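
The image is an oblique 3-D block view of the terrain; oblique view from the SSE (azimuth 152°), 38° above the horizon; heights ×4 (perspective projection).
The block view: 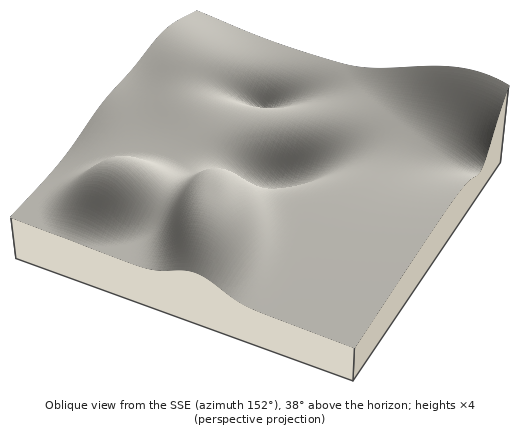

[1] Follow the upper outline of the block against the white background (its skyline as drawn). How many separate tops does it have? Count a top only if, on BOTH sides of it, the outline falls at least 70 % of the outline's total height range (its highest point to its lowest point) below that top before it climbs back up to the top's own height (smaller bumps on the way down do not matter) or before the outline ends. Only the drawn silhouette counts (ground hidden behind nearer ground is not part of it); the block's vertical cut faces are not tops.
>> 0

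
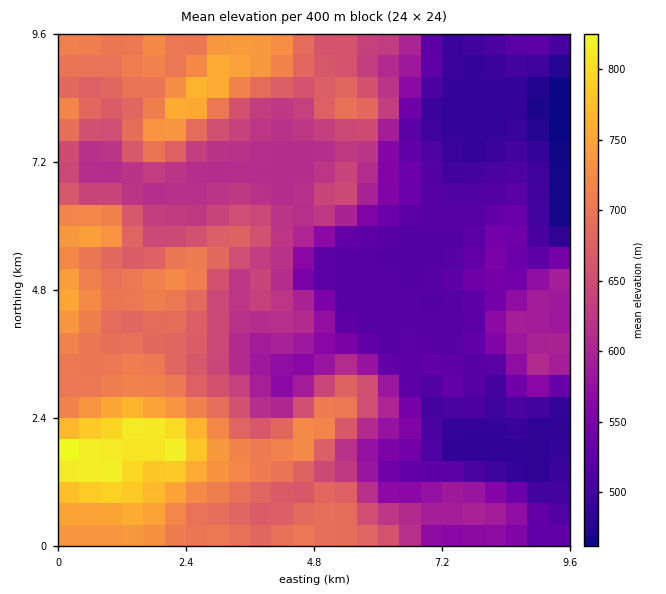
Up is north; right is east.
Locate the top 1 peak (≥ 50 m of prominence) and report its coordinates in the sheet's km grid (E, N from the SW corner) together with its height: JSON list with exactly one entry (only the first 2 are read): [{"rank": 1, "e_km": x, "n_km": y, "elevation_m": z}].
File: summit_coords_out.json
[{"rank": 1, "e_km": 2.46, "n_km": 8.34, "elevation_m": 778}]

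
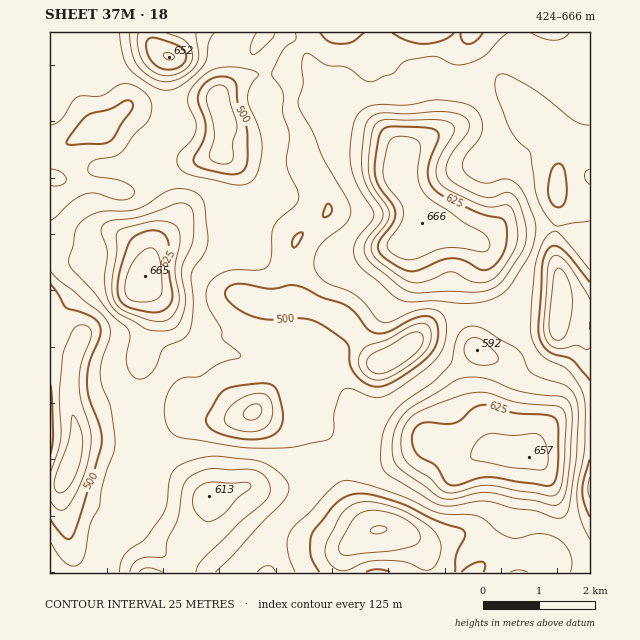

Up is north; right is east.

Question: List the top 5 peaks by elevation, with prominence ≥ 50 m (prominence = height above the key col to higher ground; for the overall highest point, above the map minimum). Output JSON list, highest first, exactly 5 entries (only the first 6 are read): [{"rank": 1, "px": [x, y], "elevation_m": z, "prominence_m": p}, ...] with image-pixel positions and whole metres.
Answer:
[{"rank": 1, "px": [422, 223], "elevation_m": 666, "prominence_m": 242}, {"rank": 2, "px": [145, 276], "elevation_m": 665, "prominence_m": 133}, {"rank": 3, "px": [529, 457], "elevation_m": 657, "prominence_m": 116}, {"rank": 4, "px": [169, 57], "elevation_m": 652, "prominence_m": 117}, {"rank": 5, "px": [209, 496], "elevation_m": 613, "prominence_m": 74}]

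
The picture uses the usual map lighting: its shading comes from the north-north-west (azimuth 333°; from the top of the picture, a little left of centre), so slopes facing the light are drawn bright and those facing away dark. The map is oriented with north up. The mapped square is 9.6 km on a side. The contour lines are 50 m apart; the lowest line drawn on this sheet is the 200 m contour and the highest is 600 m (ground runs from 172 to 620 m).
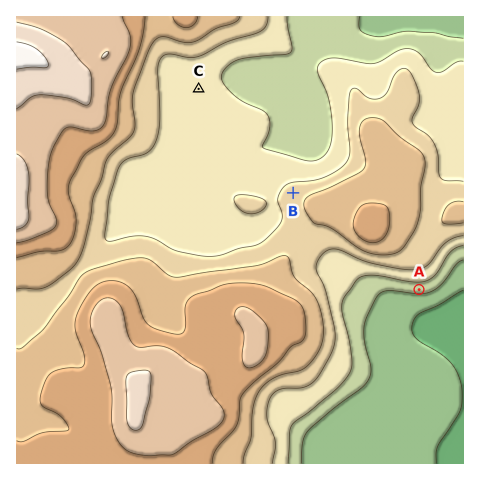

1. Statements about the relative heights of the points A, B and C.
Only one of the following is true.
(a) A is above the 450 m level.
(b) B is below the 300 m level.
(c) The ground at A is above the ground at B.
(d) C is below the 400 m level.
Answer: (d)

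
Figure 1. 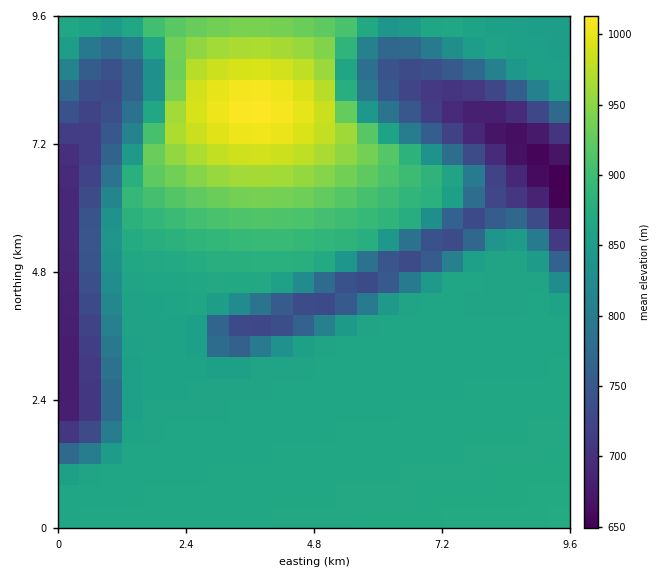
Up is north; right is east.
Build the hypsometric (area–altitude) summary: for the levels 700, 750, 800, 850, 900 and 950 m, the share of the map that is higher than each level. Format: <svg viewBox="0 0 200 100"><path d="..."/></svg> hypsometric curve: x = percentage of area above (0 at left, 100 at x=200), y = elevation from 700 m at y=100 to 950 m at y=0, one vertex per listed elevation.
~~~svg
<svg viewBox="0 0 200 100"><path d="M189 100l-21-20-15-20-12-20-107-20-16-20"/></svg>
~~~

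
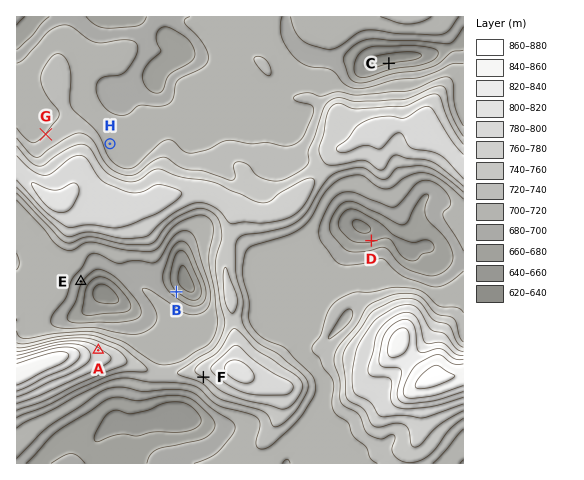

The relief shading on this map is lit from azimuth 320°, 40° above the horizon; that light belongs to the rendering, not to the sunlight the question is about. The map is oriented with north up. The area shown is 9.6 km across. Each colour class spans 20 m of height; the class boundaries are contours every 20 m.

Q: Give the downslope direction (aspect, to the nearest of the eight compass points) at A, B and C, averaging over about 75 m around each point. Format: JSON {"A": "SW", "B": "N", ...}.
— {"A": "NE", "B": "NE", "C": "N"}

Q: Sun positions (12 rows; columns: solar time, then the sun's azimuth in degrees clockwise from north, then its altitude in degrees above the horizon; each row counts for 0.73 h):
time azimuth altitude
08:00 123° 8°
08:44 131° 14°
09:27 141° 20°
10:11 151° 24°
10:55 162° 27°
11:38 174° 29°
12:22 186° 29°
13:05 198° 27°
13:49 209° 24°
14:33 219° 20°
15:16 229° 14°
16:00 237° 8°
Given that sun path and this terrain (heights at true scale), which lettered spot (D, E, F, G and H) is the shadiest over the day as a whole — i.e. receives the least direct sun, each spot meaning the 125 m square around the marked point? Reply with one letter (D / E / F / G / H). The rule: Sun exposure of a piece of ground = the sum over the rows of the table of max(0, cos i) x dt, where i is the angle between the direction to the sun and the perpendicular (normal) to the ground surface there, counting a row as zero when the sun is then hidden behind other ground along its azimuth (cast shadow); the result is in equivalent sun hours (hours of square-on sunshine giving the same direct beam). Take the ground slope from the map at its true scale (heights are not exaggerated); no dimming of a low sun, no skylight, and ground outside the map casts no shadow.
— D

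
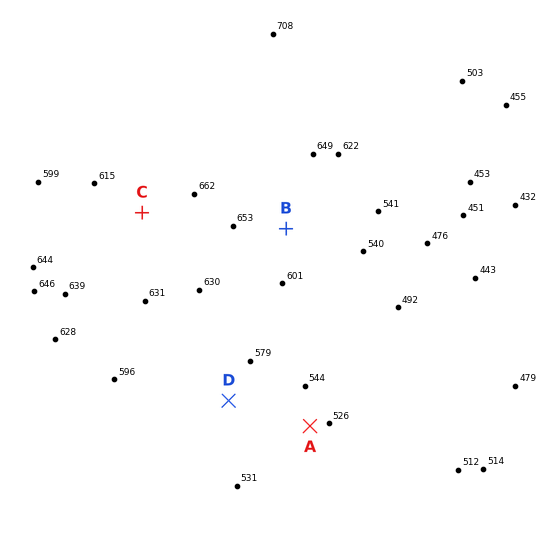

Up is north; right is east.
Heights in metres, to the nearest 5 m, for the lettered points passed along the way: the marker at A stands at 535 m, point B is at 630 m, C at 645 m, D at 565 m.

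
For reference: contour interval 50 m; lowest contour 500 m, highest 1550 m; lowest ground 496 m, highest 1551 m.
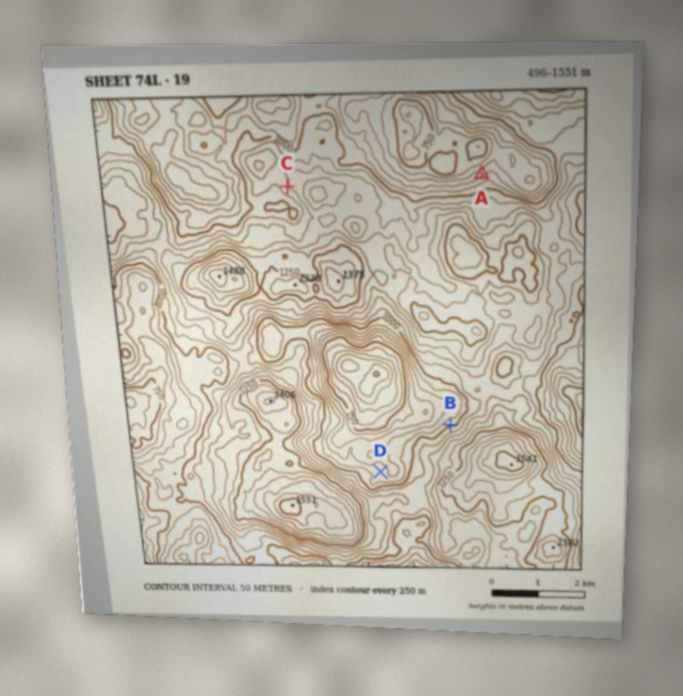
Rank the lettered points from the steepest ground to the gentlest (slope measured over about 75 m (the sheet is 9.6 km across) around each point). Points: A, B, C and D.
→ A B C D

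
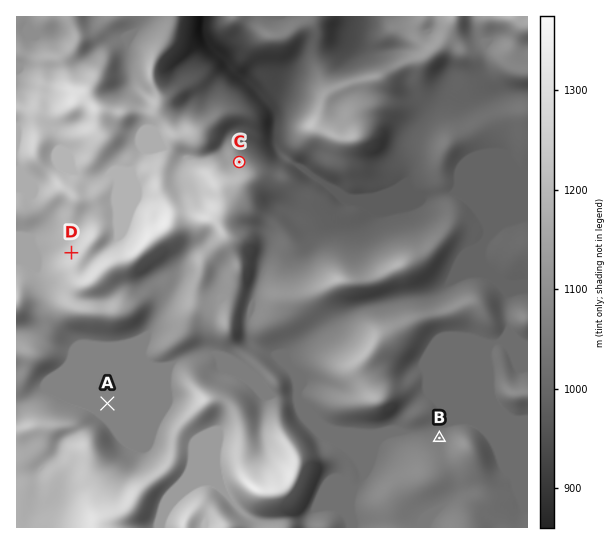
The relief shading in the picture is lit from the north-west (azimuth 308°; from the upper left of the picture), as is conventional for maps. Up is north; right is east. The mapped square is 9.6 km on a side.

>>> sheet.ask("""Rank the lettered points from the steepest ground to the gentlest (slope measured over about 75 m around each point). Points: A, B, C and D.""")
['C', 'D', 'B', 'A']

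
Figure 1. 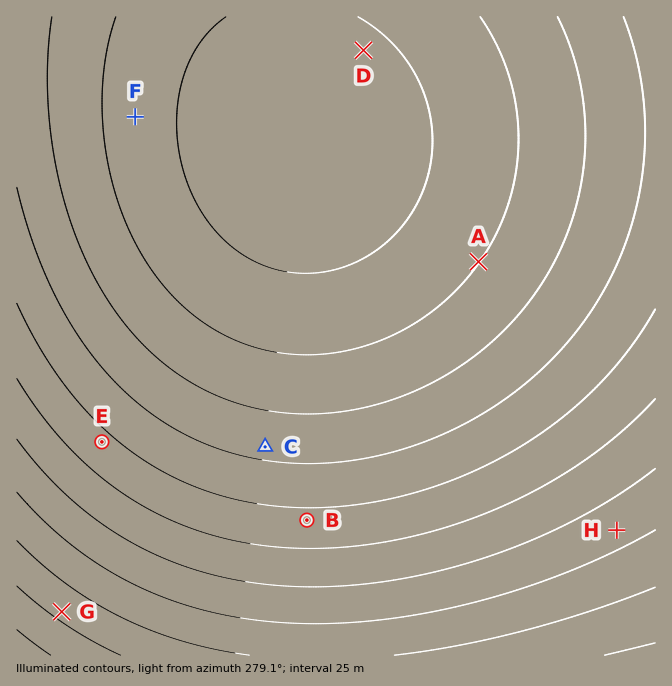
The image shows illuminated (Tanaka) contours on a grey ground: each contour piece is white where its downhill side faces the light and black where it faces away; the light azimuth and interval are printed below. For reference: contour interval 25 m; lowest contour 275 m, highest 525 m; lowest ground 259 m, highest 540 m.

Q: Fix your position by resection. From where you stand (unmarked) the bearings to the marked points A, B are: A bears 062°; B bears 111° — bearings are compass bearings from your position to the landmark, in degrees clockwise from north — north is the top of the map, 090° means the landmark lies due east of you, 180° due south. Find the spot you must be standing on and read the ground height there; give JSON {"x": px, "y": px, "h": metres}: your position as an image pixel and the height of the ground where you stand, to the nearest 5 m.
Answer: {"x": 124, "y": 450, "h": 375}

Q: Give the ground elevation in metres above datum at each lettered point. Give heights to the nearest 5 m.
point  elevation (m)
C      345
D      270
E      380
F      290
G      495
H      440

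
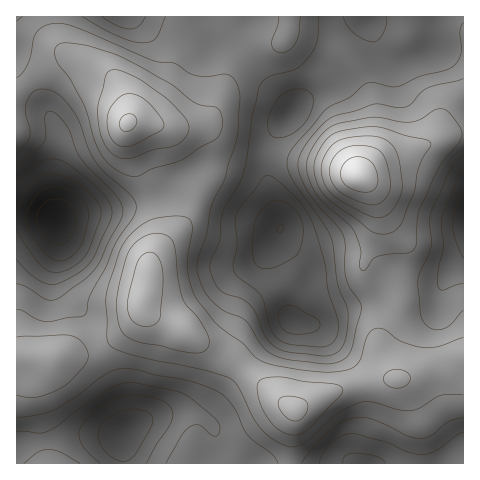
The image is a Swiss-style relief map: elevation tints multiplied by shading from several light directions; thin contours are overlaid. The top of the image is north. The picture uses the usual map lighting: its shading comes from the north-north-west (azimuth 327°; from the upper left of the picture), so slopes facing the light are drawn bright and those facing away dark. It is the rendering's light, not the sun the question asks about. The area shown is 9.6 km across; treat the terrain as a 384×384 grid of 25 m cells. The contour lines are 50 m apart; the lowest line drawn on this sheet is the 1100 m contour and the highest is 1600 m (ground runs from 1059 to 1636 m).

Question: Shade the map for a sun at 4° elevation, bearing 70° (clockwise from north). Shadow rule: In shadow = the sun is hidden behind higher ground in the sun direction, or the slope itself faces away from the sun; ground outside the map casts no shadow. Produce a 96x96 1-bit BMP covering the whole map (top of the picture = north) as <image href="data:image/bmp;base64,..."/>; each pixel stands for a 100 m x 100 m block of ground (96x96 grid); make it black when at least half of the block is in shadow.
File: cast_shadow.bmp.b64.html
<image width="96" height="96" href="data:image/bmp;base64,Qk2+BAAAAAAAAD4AAAAoAAAAYAAAAGAAAAABAAEAAAAAAIAEAAATCwAAEwsAAAIAAAAAAAAA////AAAAAAAAAB//////gAH/wAAAAB//////wAP/4AAAAD//////wAf/+AAAAD//////4Af//AAAAD//////4AP//AAAAD//////8AP//AAAAD//////8AP/+AAAAD//////8AH/+AAAAD//////4AH/8AAAAD//////4AD/4AAAAB//////wAB/wAAAAB//////wAA/wAAAAB//////gAA/gAAAAB//////AAAfgAAAAA/////+AAAPAAAAAA/////8AAACAAAAAA/////4AAAAAAAAAA/////wAAAAAAAAAA////vAAAAAAAAAAA///+AAAAAAAAAAAA///4AAAAAAAAAAAA///wAAAB/gAAAAAB///gAAAP/gAAAAAH///AAAA//wAAAAAf//+AAAB//wAAAAB///4AAAH//wAAAAD//xwAAAP//wAAAAP//wAAAAf//gAAAB///gAAAA///gAAAH///gAAAB///gAAAH///AAAAB///gAAAP///AAAAD///gAAAf///AAAAD///gAAAf///AAAAD///gAAAf///AAAAH///gAAAf///AAAAH///gAAAf///AAAAH///gAAAf///AAAAP///AAAAf///AAAAf///AAAAf///AAAB////AAAAf///gAAH////AAAAf///gAA////+AAAAf///gAB////+AAAAf///gAH////+AAAAf///gAH/////AAAAf///AAP/////AAAAf///AAf/////gAAAf///AAf/////4AAA////AAf/////4AAB////AAf/////8AAD////AAf/////8AAD////gAf/////8AAD////gAP/////4AAD////gAP/////4AAD////gAP/////4AAD////gAH/////wAAD////gAD/////wAAD////gAB/////gAAD////AAA/////AAAD////AAAf////AAAD///+AAAP///+AAAD///8AAAH///8AAAD///8AAAD///8AAAD///4AAAD///4AAAD///4AAAB///4AAAD///4AAAA///wAAAD///4AAAAf//wAAAD///4AAAAP//gAAAB///4AAAAH//gAAAA///4AAAAD//AAAAA///4AAAAB//AAAAAf//4AAAAA/+AAAAAf//4AAAAAf+AAAAAf//4AAAAAf+AAAAAf//wAAAAAf+AAAAAf//wAAAAAP+AAAAAf//wAAAAAP8AAAAAf//gAAAAAH8AABgAP//gAAAAAD4AABgAP//gAAAAAB4AAAAAH//gAAAAAAwAAAAAH/PAAAAAAAAAAAAAD/HAAAAAAAAAAAAAH+AAAAAAAAAAAAAD/gAAAAAAAAAAAAAD/AAAAAAAAAAAAAAf/AAAAAAAAAAAAAB//AAAAAAAHAAAAAD//AAAAAAAPAAAAAH/+AAAAAAAGAAAAAH/8AAAAAAACAAAAAD/4AAAAAAAAAAAAAB/gAAAcAAACAAADAA8AAAB+AAAfAAAHgAMAAAB/AAAfgAAPgAAAAAA/AAAPgAAHgAA="/>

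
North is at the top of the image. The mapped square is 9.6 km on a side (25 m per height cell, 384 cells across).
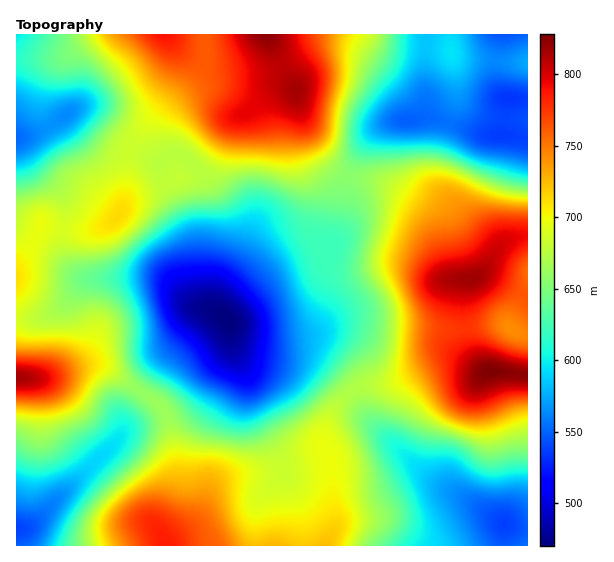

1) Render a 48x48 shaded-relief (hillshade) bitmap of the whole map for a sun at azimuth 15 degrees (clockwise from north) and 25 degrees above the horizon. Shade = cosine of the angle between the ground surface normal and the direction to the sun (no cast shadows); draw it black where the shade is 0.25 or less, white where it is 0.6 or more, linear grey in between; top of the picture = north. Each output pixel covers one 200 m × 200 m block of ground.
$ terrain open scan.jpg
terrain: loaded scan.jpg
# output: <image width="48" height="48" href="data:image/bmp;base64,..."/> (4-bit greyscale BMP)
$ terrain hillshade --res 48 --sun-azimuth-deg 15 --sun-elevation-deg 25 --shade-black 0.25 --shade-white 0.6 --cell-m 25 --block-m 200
<image width="48" height="48" href="data:image/bmp;base64,Qk32BAAAAAAAAHYAAAAoAAAAMAAAADAAAAABAAQAAAAAAIAEAAATCwAAEwsAABAAAAAAAAAAAAAAABEREQAiIiIAMzMzAERERABVVVUAZmZmAHd3dwCIiIgAmZmZAKqqqgC7u7sAzMzMAN3d3QDu7u4A////AIiIh2VVVneIiImqmZmYiHdmZmd4iZmZiHeIh3ZmZniZiJmqmZmYiId2ZneImZmIh2Z4mYiHeImZmZmpmZmYiIiIiIiZmYiHdlVniZqqmaqqmZmZiZmIiJmZmZmZmIdmZlVWeaq7u7uqmZmIiIiIiImZmqmYh3VUVVVVZ5q7u7qpmZmIiIiIiIiJmqmHdlMzRERERnmru7qZmZmYiIh3eIiJmph2ZTIjM0NERWiau6qZqqqpmId3eIiZqodlVCIjM0REVWeJmpmaq7u7qYh3eImqqXVEMiI0M0VVVVVniImqvM3MupiHeJmph1QyERI0REVVVEVmd3iavM3cuqmYiJqYZDMhAAEzRDMzNEVmVWeau8zMy7qpmZmGQzMhAAEjNAESNFZlRFeau8zMzMu6mYhlQ0QxERIjMgASNFZURGm8zMzMy7u7qYdlREQzMzMzIRI0VmVEV6zd3dzLqqqqqpdmZVRERVVDIWd3d3VFit3dzMy6mZmZqpiIdlRFZmZVVbu6qYdorN3Lu7upiIiImZmZh2VVZ3iImu7cupiJq7uqqqqYd3d3iZmZh2VWeJq8zd3dy6mZmZqqqqmId3Z3iImYh2ZniJvN3MzMupmZmZqrupmId2Znd4iIdmZ3iJq7qZqqqpmZmZq7qpiHZmZmZ3d3dmZnd4iYd4iJmZmqqqqqmId2VWZmZmd3ZlVWZmd2Znd4iaq7u7qYh3ZURVZVVmZmVERFVVVVZmd4iZq7u6mHZmVERVVVZmZlQzRFVVVVZ3eIiJmZqph2VVREVVVWZmZUNEVmZmZmeIiId3d3iIdlVUREVVVWd3ZVRWeIiIh3eIiHZVRFZmVVRERFVVVnd3dmZniaqqmHdph3ZUMzRERERERFVVVnd3d3d4iaqqmIdoh3ZVVEMzNERERVVVVnd3d3iIiZqpmYd4h3d3ZlQzM0RERVZmZnd2Z3eIiZmZmZmYiIiIh3ZUQzIjNFZmZmZmZnd4iZmZmru5mZiIiId2VDIiNFVVVVZmZmd4iIiJrN7qqpiIiIiIZUMzRFRERFZmZmd4iIiazv/7upiIiJmYd2VVVUMzNFZnd3eIiJq97//7upiIiJmYh3d2VDMjNFZneImZmrzv///7uqqZmIiIiIdlQyIjNEVnmqu7ze///+3aqru6mIiHd3ZTIiIiMzNYq8zd7v//7cy5mry6mId3d2QyEiIjMiNYq83e7u7cuqqXeJu6mYd2ZUMiIzNEMzVomrzMzMupiIh2Z4maqZh2ZUM0VVVURFeIiImZmZh3d3d2ZneImId2ZVRWd3dlVWeIdmZ3d3dneIiGZVVWZmZmVVVoiIdmZnd3ZVVWd2ZneIiFVEMzNEVVVVZ3iHd3d4h3ZlVWdmZnd3ZkREMzM0RVRVZ3d3d3iIiIdmVWZmZndlVFVVVEM0RURVZ3d3d3iZqZh2ZmZmZndmVXdmZUM0RERWd3dmZniaqph2Z3dmZ4h3d4h3dlMzREVnd3ZlZniaqYdmd4d3eImZmYiIdkMzREVniHZlZniZmYdmeIh3iJmZmQ=="/>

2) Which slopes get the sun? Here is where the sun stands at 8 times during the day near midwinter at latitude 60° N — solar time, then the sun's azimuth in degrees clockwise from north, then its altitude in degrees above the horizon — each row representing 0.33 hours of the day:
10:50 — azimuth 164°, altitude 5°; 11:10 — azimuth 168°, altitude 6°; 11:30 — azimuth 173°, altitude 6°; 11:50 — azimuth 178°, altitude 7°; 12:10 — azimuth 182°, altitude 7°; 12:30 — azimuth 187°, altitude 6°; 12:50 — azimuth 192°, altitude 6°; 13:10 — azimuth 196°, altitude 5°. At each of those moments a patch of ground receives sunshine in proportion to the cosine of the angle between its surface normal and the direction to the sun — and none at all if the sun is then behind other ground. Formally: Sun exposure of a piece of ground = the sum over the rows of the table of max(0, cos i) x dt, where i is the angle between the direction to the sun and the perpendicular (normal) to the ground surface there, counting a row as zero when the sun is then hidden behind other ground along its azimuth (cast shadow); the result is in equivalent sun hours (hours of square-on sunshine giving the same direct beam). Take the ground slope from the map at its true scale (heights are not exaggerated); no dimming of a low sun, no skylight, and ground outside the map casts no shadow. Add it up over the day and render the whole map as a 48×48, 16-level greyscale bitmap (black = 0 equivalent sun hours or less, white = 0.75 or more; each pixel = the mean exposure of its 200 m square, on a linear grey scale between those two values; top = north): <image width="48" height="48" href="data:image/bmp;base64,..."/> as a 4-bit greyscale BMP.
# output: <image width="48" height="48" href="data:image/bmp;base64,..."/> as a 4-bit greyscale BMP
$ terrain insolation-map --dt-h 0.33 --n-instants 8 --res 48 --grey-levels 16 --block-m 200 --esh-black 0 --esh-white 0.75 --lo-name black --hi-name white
<image width="48" height="48" href="data:image/bmp;base64,Qk32BAAAAAAAAHYAAAAoAAAAMAAAADAAAAABAAQAAAAAAIAEAAATCwAAEwsAABAAAAAAAAAAAAAAABEREQAiIiIAMzMzAERERABVVVUAZmZmAHd3dwCIiIgAmZmZAKqqqgC7u7sAzMzMAN3d3QDu7u4A////ADMzNWd4d2VVVVRDM0RERXiZmYdlVERERFVCI1Znd2VEVUQzMzNERGeIiIdlRERVVYhjISM0VUQzREQzMzNEREVWZmZURFVmZpl1IQABEiIiM0RERERERERERERERVZ4d4mHQhAAAAEiM0VVVURFVVVUQzRFVniZmJmqhCAAAAEjNEVWZVVVVVVVQzRWZ5vLuqq7qEEAAAIzRERVZVVVVVVVQ0VniazczKu7uWMQAAIzIiM0RVVmZVVUM1aImrzMzKqqqYUxABIiEQARI0VmZVRDNGiqu8u7u5mZmahTISIiEAAAEjRVVUQ0V5q83ty7qpmZqrqFREMyEAAAASM0VENGirvN//3Luru7u7qHd3VDIQAAAAESNERoq7u9//7cu/7u3KmJqoZDIQAAAAABJFaJqqq83u7d3f/+26maqXQhAAAAAAAAE1eJmZmqqrzN7+3Lqpq7ljEAAAAAAAAAATV3eImYiIm83od3d4q6YgAAAAAAARERESRVVniHZmeaqhESNGeGMQAAEQARIzMzIiIzRXiHZUVVMgAAEkVUMgASIhESNFVUMyIjNGd3VDIQAAAAATRFVUIiIiIjRVVlQzMzRFZlUyAAAAAAATRVZlQhEjMzRWZmVUREVVVVRDIAARAAEjREVVMhI0REVmZmZmVVVVVWZlVDRjESIzMzMzMzNFZnd2Z3d3ZVVmd3iId3d3ZVQyISIjNFVmeJmHd4iHZmd4mZmZmZh4dmRDISIzVneIiZmHd4h3d4mZmZmZqphnZmVUQzREZ4mZmZiHd3d3eJmYd3d3iIdVVmZ3d3ZniJmqqZiHd3ZmZ4h1QzREVndkVniaq6qZqqqqqZiIh2ZVVWZUMhESNWiEVnirzMzMy6qqqZiIh2ZVVEREMiESNGiUVneJq83u26qZmYiId2ZmVEREMyIiNFZ0VmZmaJvd3LqqqYh3dmZ3ZUREMzMzMjNEVVVUVWirzd3Muoh3d3eIdlVEMzQzIRADM0RERFZ4rN7typiIiIiId2VENERDEAABETRFRERWebzLuqqqqZh3d2VURERCAAAAATVVRDRFV4iImru7uph3ZmVERDMQAAAAATRERDNEVmZnirzLuYh2ZVQyIhAAAAAAABIjRERVVVVoq8zMuqmGQhEAAAAAAAAAAAACNFVWZVeazd3czMymMAAAAAAAAAACEQABJFZnd3m83d3Mzd23QQAAAAAAAAAVUxAAEkVniJq8zMu7vMuXUwAAAAAAAAAndkEBESRniZqZmZmZqph3d0EAAAAAAAEnd2UyIjRneIh1VWd4mId4mZYyEAEiIRI3iJmGVWZ3iIdkNFZ3d3eJmqqGUzRVQyM5mrzLqZiImIdlRFZmZmeJmqqYZnd2VWZ5mrvLupiImYdmZVZmVVZ3iJqYiIiHeJmoiJmqqpiImYdmZmZlVDRFaJmYiIiHeIiGZmeJqqmZmYdmZnd2VDM1Z4iHd3dmZlVURVV4qqqpmHZmZ3h3VDNGeIh2ZmVVRDMzRFVomZmZh2ZWZ3d2VUVmeIdmZVVUQzMw=="/>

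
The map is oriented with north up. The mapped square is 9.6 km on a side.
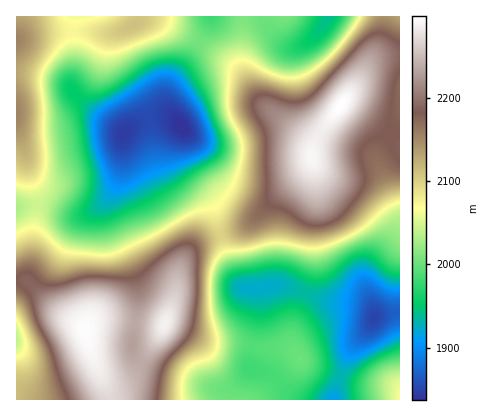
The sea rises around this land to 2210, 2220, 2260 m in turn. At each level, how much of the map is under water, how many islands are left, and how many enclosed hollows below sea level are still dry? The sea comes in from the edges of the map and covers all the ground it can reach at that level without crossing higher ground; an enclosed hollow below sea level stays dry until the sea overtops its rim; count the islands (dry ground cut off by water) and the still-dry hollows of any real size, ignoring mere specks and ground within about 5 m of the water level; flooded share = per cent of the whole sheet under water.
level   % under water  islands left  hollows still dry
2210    83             1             0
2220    84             1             0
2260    93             2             0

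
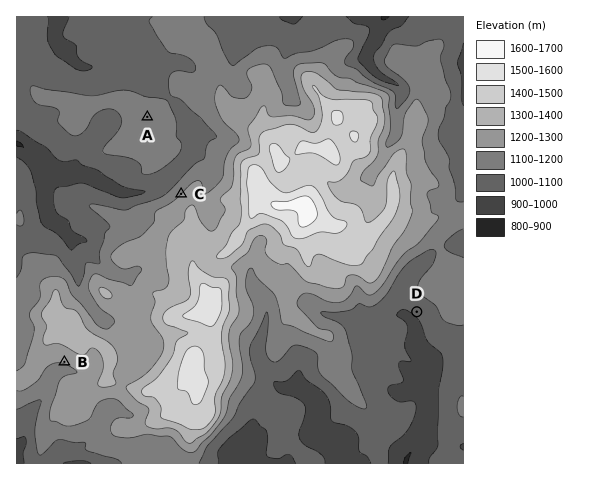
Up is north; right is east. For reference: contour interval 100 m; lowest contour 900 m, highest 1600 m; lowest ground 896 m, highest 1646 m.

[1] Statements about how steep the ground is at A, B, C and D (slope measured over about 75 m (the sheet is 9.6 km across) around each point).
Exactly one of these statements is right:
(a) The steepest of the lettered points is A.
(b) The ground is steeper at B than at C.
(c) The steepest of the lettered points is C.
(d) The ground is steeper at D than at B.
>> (c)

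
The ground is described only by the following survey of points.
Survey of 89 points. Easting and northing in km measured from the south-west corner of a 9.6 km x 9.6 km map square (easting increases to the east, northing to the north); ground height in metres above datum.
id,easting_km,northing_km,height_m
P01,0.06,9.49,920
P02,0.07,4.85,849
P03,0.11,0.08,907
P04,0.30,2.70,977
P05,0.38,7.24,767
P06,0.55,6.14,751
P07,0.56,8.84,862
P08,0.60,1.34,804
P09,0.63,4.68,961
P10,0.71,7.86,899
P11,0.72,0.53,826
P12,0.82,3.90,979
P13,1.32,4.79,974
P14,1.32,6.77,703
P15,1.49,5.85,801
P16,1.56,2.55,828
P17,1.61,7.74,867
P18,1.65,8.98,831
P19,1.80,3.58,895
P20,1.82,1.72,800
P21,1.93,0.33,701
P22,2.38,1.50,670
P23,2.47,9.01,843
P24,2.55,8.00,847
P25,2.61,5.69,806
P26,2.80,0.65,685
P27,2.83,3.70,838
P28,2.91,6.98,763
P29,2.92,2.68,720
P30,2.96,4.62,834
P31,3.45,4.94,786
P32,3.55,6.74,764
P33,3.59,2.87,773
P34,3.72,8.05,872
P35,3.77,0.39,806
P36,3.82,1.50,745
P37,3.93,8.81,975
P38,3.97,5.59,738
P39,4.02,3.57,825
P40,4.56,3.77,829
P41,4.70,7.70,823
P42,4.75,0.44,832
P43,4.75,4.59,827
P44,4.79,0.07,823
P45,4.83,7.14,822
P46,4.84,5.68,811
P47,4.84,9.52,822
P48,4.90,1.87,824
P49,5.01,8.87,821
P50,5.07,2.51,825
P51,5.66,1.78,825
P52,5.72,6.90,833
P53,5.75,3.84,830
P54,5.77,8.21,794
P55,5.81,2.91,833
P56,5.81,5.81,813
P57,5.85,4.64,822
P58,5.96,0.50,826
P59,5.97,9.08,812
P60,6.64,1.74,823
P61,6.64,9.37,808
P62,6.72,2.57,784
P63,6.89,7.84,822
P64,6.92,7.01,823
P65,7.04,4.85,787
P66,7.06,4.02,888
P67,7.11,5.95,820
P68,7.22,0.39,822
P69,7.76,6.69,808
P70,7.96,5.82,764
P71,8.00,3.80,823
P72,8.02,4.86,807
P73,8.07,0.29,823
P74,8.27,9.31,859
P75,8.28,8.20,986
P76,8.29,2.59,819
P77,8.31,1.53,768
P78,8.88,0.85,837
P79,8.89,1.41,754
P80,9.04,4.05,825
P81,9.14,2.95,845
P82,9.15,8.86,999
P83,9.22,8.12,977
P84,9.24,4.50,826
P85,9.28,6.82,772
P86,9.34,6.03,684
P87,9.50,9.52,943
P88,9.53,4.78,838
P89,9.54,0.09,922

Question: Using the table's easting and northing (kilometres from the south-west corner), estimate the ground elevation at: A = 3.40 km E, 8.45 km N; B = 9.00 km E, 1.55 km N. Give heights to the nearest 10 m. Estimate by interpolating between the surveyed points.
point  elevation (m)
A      870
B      760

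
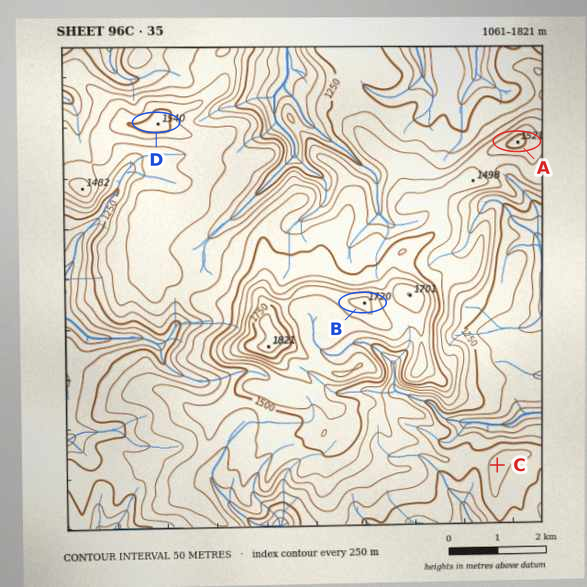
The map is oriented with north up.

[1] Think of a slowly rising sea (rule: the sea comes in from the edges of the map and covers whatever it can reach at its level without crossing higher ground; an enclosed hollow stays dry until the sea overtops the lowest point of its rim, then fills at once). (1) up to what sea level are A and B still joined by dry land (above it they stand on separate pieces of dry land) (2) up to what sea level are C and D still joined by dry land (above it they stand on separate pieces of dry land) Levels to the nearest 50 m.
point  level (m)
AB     1450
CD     1250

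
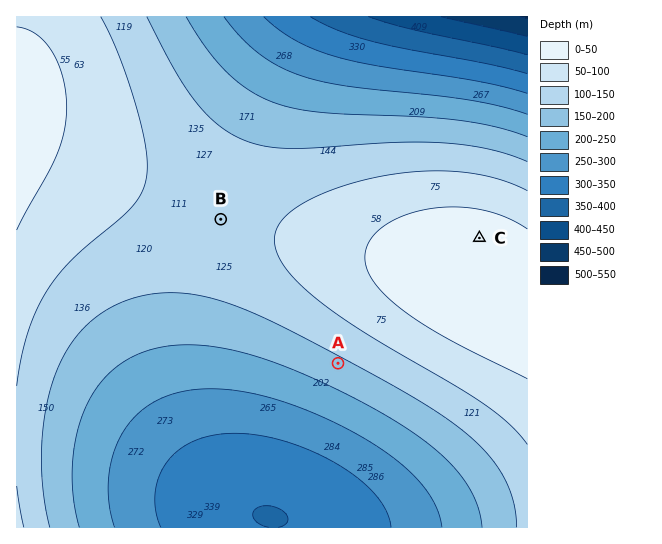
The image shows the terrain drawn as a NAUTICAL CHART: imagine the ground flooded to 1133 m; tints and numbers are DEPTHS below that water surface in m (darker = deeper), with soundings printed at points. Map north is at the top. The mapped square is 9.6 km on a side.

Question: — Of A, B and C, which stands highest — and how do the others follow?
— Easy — C B A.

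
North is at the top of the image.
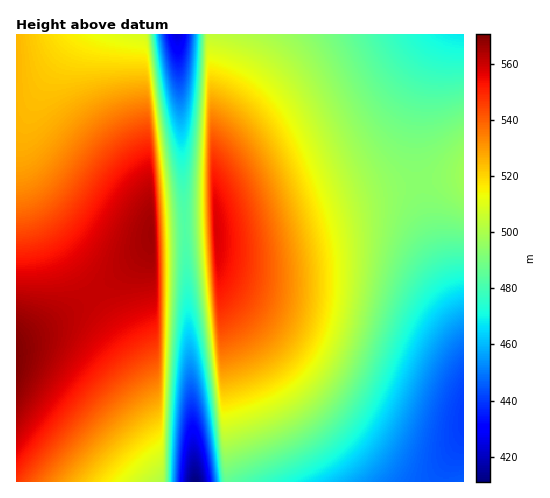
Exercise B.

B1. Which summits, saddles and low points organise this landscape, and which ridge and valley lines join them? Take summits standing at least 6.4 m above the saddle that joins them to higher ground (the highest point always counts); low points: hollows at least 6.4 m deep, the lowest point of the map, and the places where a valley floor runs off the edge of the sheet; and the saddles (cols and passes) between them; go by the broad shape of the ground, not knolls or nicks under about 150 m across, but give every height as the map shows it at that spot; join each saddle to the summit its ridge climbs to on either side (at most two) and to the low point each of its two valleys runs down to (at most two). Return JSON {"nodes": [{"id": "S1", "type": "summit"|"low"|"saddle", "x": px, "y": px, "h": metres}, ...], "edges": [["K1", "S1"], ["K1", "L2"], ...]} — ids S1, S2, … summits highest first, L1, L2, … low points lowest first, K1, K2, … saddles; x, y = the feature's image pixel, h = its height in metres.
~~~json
{"nodes": [
{"id": "S1", "type": "summit", "x": 18, "y": 358, "h": 571},
{"id": "S2", "type": "summit", "x": 217, "y": 233, "h": 558},
{"id": "L1", "type": "low", "x": 195, "y": 481, "h": 411},
{"id": "L2", "type": "low", "x": 176, "y": 35, "h": 424},
{"id": "L3", "type": "low", "x": 461, "y": 420, "h": 440},
{"id": "L4", "type": "low", "x": 459, "y": 35, "h": 468},
{"id": "K1", "type": "saddle", "x": 419, "y": 183, "h": 494},
{"id": "K2", "type": "saddle", "x": 185, "y": 227, "h": 483}],
"edges": [["K1", "S2"], ["K1", "L3"], ["K1", "L4"], ["K2", "S1"], ["K2", "S2"], ["K2", "L1"], ["K2", "L2"]]}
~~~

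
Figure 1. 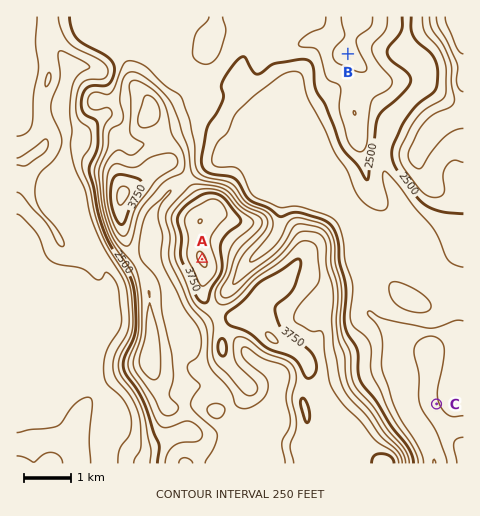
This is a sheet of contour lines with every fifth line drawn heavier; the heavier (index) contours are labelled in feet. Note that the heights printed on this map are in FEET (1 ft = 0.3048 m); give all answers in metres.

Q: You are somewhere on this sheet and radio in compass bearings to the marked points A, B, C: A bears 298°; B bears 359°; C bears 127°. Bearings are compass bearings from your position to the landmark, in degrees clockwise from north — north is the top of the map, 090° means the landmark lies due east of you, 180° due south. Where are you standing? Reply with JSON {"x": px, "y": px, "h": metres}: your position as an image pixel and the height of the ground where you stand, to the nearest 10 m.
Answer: {"x": 353, "y": 340, "h": 750}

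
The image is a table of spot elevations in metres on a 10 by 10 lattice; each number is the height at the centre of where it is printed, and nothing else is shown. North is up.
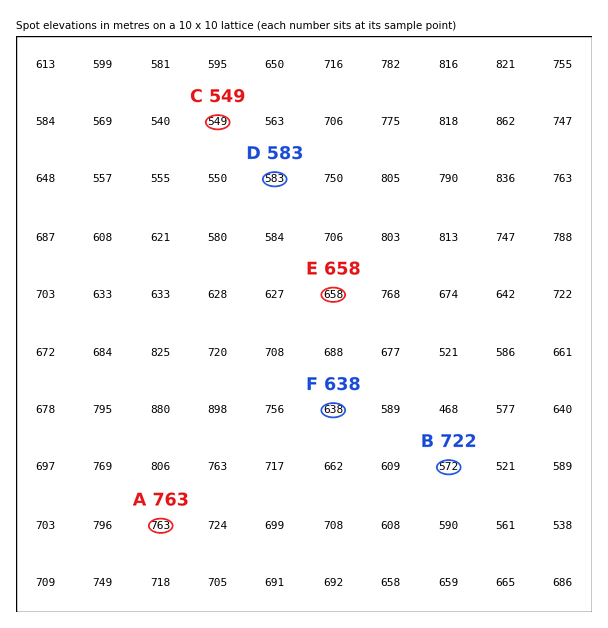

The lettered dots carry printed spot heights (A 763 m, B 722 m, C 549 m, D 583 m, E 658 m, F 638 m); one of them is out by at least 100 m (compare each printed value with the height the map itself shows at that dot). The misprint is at B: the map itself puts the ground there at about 572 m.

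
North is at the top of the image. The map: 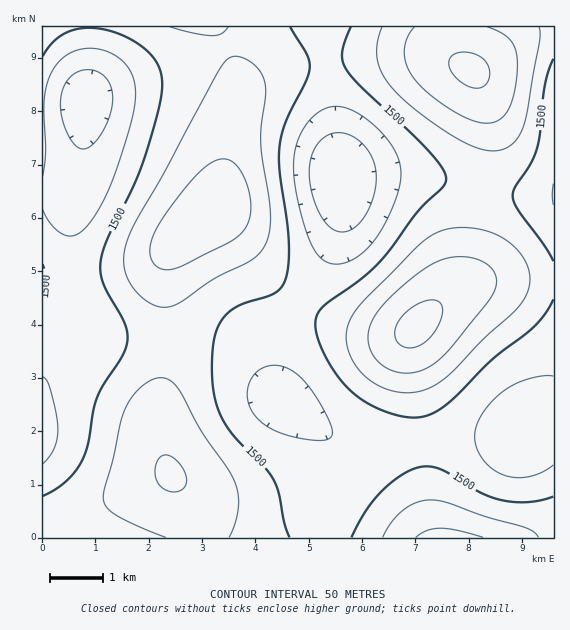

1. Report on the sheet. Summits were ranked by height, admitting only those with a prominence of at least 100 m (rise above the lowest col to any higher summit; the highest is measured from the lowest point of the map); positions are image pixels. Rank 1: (416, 327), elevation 1664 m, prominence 310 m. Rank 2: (472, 71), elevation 1658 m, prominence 148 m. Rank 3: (213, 211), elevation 1635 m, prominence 141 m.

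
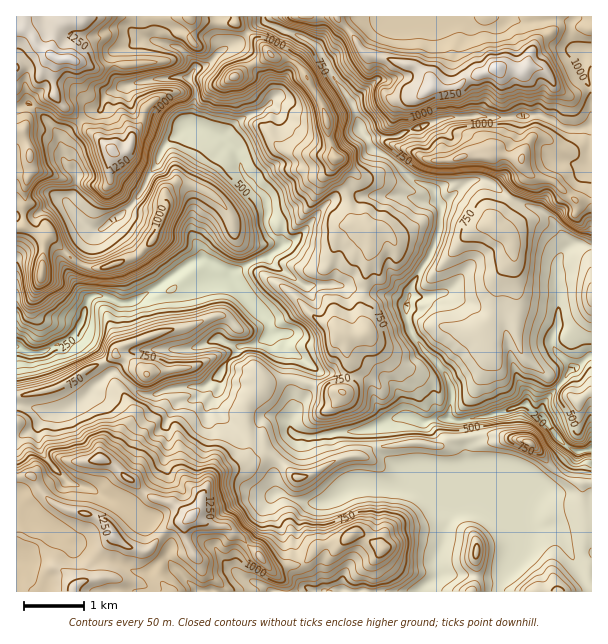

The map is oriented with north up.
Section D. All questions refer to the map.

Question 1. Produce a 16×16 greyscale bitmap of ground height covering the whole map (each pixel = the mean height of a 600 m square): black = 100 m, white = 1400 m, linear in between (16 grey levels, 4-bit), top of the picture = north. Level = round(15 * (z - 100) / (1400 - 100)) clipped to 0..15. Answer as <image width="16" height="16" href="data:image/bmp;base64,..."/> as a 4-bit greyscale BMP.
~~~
<image width="16" height="16" href="data:image/bmp;base64,Qk32AAAAAAAAAHYAAAAoAAAAEAAAABAAAAABAAQAAAAAAIAAAAATCwAAEwsAABAAAAAAAAAAAAAAABEREQAiIiIAMzMzAERERABVVVUAZmZmAHd3dwCIiIgAmZmZAKqqqgC7u7sAzMzMAN3d3QDu7u4A////AM3cy6qIhWVmzNzcuZqVZVXMzNx2VmVVVbzbqXZmVVVkiKmHdVVERUN3d2V2d1RUNSR4dVRodWZUQ0VmRHhmZ2WWVDNGd2VnZqmJVFR4hnhmp3iHZXh2eHq5yIZHmGeJu7rbVGinisy6zLt3d6fLu7veupm6mt3e2+7Kqqmcu7vL"/>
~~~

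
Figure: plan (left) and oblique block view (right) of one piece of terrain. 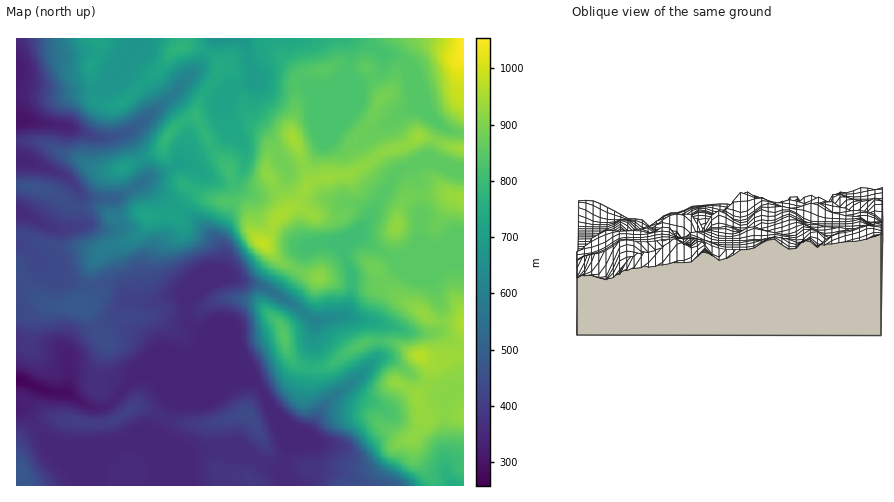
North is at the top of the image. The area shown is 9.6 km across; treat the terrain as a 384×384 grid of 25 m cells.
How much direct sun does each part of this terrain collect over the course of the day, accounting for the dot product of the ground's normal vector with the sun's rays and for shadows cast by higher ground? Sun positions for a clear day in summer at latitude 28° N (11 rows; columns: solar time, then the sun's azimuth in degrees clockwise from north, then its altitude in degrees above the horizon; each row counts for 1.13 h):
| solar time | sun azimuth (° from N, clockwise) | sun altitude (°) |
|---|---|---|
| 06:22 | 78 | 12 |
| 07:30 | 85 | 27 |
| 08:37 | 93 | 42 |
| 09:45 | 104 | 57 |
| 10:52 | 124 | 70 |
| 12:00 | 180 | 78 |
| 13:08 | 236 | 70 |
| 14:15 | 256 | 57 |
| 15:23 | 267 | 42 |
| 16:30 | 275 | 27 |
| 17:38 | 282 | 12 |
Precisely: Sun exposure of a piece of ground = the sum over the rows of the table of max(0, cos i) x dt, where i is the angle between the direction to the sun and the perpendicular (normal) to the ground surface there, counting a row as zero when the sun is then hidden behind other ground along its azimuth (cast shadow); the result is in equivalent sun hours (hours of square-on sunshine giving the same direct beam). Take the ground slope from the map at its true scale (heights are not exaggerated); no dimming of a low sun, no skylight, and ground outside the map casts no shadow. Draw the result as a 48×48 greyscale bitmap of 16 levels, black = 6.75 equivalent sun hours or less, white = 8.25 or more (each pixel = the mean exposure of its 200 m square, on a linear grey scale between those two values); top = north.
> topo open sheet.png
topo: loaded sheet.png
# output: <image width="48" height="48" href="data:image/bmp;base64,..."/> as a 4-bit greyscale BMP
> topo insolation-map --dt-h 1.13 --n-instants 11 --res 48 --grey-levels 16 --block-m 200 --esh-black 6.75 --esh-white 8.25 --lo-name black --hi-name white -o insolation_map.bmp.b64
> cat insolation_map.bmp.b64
<image width="48" height="48" href="data:image/bmp;base64,Qk32BAAAAAAAAHYAAAAoAAAAMAAAADAAAAABAAQAAAAAAIAEAAATCwAAEwsAABAAAAAAAAAAAAAAABEREQAiIiIAMzMzAERERABVVVUAZmZmAHd3dwCIiIgAmZmZAKqqqgC7u7sAzMzMAN3d3QDu7u4A////AO3M3u7u7u7u7u7u7u7d7dzLu7zMpUrd3eys3u7u7u7u7u7u7u3ezMzMzMy3EF3d7dq97u7u7u7u7u7e3d3uzLu8zLpQKd3e7srO7u7u7u7u7u7u7u7tu7q7uZUmve3O7sze7u7u7u7u7u7u7u3bq7vMuEJ63u3N7s3u7t3d7u7u7u7u7t3Zu7y3MSa9ze7d3c3u3u3d3e7u7u7u7d66vKmXd4rdzN7t7d3d3LmZvd3u3Mu73ux6tzWru7zd3N7u7u3bqazdu93d3d3bq8d7c4mcu6ve3N7u7ty7vN3e683d7u7tupeYOMyauZvN3d7u7rzd3s3u7sze7u3Lu6mUW925m3as3t3u7tzN7t3u7u7u7ty7u7mDjM3KmadIy83u7s3u7t3u7u7u7bu7u6hUnN7duYpljM3u7t7u7t3d3d7u7Lu7u4hFncu725ipqr3u7u7t7tze3d3u7Mu7uoZWrKq6rcqbupvd7u7u7cze7t3e7Lu7uYR3yqu8uazcuGi93u7d3d3u7u7u7Ku7uIN5yaqbuoeZq8zd3u7t3c3u7u7u7cy7qIFrpXrLq7zMy7zu3e7u3e7d7t3e3e27qGF3AIuszMu7vM3dze7u7u7t3u7d3ezMuoRAB4eaqrvM3dzN3e7t3d3u3u7t3MuqmGEElliIqrze7dzd3e7d3d7u3u7tu7u6h3eVRpvLzM3u3d3t3e3u7dzN3e7rqqu7uoMSWs3czM3u3e7u3e3u7MzLzN7KmJq7iUA2vcu8zc3t7u7u7t7u7Mzdy7zKhlaGdwBby8zM3c3N7u7u7t7u7cvN7arMpkRSQAK8vN7d7s3e7u7u7u7buod6zdy93IVTIAvMvO7u7u3d3e7u7ru83bmKzMy7zcViEYzNzNy83e3c3d7u7s3u7cy6zLzu7tl1eK3d3N3d7d7bzN7u7e3d7u26mZzd7tqazM3M3u3d7d7sze7t7tze7tzLqFes3tzN3c3c3e3e7u7tzu7t7s3u26uqrKib3e26vd3d3e3u7u7u3e7d3LqqibirmLqqvdzM3bze3d7u3d7u7e7du5iIq3nNzJqru83c3KnN3t3d3e7e7u3c3t3Mqay6m8yq3u7d3Ke97u3MzN7t3u7e7e3My6qHVHq83u7dzKmt7du7zd3e3d3tzN3duGh2VFd8ze3d3bq93crN3e3M3dzdy6mIiIvMupc23e3c3tu8zave3O7tzN3Lu6mZq7l3ebpQje3N7ty6vKzu7d7u3bq93MzLqXVndoqEOt3N7t3KrM3u7t3u7czczMzLqGe924mpZYze7d3Lvd7u7tze7u3MzczMu7zd3cqryHve7d3Lvd7u7u3e7u3LzszLu8zu3d3Ly4ne7t3Mve7u7u3d3ezL3szLrMzu7t3tvLi+7t7cve7u7u7d3dzMzsy5vMze7t3ey8y97t7tvN3u7t7t3szLzsyazLze7u3d2qzN3d7t27u83d3d3tzL3syrzM3u7u7b3c3czd3t3czMzd3e7d3Mzdy7zM3u3u7czdy7vNzu3d7d3d3u7e3czQ=="/>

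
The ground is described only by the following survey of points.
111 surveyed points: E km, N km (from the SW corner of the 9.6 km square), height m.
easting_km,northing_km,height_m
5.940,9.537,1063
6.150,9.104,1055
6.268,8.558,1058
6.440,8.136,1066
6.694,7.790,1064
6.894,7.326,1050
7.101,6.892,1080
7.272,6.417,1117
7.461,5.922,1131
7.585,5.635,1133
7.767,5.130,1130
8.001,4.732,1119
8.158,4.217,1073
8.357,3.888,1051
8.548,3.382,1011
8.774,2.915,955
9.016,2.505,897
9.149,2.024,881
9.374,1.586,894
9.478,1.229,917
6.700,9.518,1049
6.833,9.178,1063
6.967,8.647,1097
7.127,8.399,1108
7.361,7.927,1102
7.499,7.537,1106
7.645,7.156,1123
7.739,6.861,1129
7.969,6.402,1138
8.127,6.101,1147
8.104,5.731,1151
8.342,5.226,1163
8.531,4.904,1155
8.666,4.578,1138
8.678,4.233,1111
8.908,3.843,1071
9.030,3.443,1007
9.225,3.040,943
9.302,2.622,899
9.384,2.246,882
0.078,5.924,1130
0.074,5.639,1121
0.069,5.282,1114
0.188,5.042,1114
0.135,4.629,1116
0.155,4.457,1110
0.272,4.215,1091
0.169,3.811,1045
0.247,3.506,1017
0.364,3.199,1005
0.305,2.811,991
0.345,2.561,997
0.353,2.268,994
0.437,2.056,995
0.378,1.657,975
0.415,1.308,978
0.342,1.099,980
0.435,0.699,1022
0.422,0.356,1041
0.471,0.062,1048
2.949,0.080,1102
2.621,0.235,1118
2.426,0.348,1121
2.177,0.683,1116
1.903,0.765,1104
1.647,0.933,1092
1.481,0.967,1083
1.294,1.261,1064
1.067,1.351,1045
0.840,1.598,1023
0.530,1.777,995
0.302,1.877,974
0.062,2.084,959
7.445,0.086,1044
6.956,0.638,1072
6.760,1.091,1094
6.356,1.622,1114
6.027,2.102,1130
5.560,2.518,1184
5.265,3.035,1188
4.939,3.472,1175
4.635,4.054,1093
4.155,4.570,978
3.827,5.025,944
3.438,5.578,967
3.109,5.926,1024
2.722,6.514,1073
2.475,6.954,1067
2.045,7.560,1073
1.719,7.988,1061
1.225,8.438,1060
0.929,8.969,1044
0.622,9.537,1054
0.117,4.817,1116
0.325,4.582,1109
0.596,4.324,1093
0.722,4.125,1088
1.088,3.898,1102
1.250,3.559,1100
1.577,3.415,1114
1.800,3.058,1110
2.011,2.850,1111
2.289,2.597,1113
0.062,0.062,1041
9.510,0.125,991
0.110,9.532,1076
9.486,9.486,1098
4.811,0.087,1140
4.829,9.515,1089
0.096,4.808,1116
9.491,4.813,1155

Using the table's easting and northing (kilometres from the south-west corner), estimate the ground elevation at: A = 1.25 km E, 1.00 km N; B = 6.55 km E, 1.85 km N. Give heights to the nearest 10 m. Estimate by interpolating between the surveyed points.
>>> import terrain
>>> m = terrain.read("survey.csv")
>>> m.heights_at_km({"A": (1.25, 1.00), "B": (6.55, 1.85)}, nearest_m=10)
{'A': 1070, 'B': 1120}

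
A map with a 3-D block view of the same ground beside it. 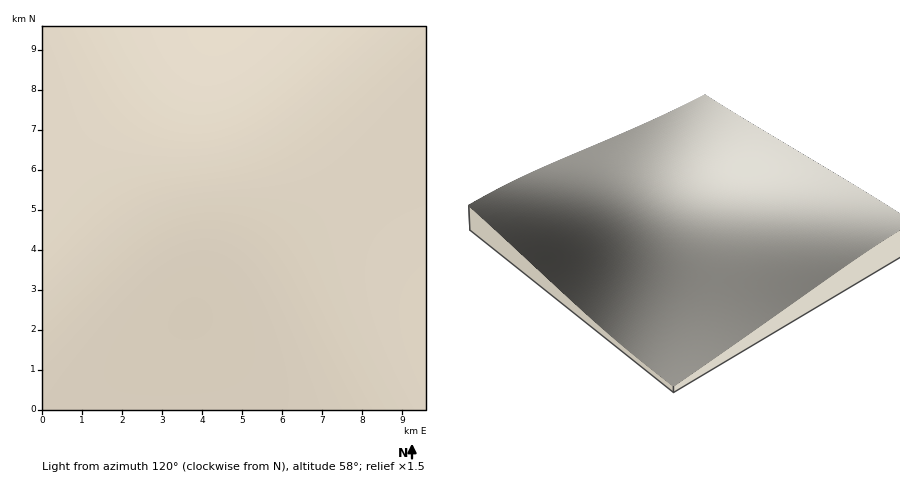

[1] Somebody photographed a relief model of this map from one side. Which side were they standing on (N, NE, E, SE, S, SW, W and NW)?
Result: SW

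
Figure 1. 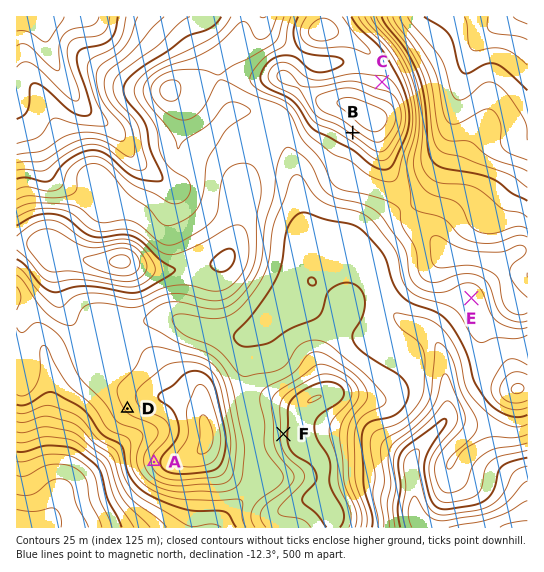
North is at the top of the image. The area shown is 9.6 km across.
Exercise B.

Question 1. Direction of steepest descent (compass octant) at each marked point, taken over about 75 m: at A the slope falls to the W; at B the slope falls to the SW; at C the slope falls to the N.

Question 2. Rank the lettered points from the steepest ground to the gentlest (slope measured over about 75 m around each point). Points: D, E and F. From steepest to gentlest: F D E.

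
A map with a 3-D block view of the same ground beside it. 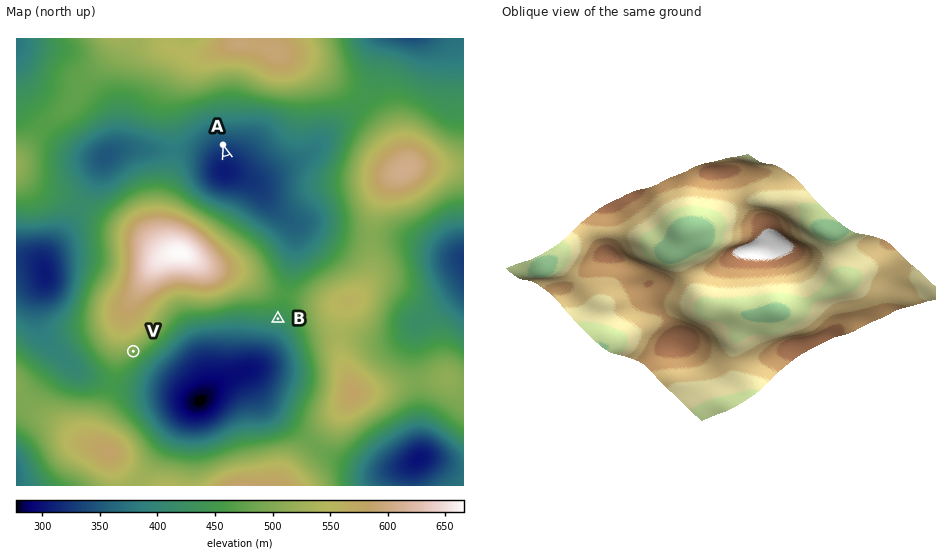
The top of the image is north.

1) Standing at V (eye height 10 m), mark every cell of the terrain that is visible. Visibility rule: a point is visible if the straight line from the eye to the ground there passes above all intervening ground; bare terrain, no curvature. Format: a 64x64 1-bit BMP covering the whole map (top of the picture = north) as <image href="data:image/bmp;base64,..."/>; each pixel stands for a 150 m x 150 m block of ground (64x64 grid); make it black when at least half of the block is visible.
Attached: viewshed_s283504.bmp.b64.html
<image width="64" height="64" href="data:image/bmp;base64,Qk0+AgAAAAAAAD4AAAAoAAAAQAAAAEAAAAABAAEAAAAAAAACAAATCwAAEwsAAAIAAAAAAAAA////AAAAAAAAAD///AAAAAAAP//+AAAAAAA///4AAAAAAD///wAAAAAA////AAAAAAf///+AAAAAH/////AAAAB/////+AAAAP/////8AAAD//////wAAA///////gAAf//////+AAD///////8AAP///////wAA/B//////AADAB/////8AAAAD/////gAAAAH////+AAAAAf////4AAAAB/////AAAAAHw///8AAAAAOD///wAAAAAAP///AAAAAAA///8AAAAAAD///4AAAAAAP///gAAAAAA///+AAAAAAD/4f4AAAAAAfwA/gAAAAAD8AA/AAAAAAPgAA+AAAAAA4AAB8AAAAAAAAABwAAAAAAAAADgAAAAAAAAAGAAAAAAAAAAIAAAAAAAAAAAAAAAAAAAAAAAAAAAAAAAAAAAAAAAAAADgAAAAAAAAAeAAAAAAAAAA4AAAAAAAAADAAAAAAAAAAAAAAAAAAAAAAAAAAAAAAAAAAAAAAAAAAAAAAAAAAAAAAAAAAAAAAAAAAAAAAAAAAAAAAAAAAAAAAAAAAAAAAAAAAAAAAAAAAAAAAAAAAAAAAAAAAAAAAAAAAAAAAAAAAAAAAAAAAAAAAAAAAAAAAAAAAAAAAAAAAAAAAAAAAAAAAAAAAAAAAAAAAAAAAAAAAAAAAAAAAAAAAAAAAAAAAAAAA=="/>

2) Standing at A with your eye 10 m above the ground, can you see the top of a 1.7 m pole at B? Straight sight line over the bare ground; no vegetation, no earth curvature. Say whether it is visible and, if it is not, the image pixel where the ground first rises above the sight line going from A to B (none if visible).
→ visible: false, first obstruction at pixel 245 213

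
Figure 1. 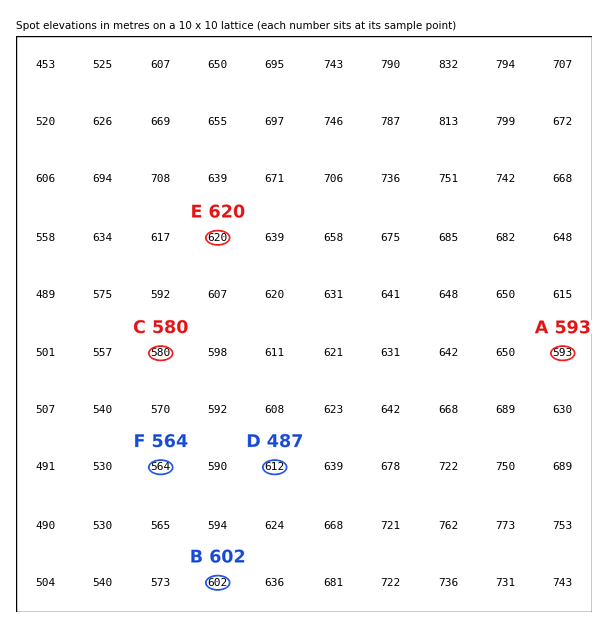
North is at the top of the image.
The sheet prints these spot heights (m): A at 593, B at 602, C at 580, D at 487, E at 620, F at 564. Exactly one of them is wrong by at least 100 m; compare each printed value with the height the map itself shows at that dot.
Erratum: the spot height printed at D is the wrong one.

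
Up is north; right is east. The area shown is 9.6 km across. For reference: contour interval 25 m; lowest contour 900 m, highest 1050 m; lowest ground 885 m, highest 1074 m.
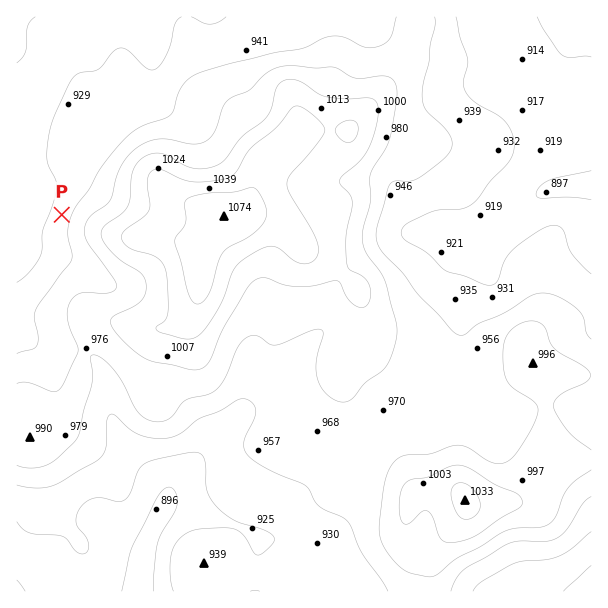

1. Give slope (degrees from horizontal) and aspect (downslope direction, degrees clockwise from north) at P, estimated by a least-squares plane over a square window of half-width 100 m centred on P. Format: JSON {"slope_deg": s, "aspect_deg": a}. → {"slope_deg": 4, "aspect_deg": 289}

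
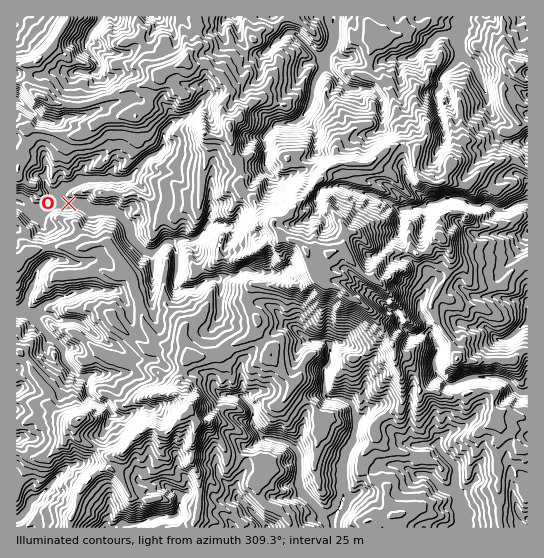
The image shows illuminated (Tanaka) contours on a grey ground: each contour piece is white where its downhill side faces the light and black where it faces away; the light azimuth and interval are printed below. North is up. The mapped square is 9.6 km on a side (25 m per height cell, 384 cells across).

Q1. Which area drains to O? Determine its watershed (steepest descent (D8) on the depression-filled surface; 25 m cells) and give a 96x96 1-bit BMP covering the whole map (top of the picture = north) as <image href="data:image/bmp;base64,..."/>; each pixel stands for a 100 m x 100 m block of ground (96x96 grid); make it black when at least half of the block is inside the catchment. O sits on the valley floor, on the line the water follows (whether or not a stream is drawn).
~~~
<image width="96" height="96" href="data:image/bmp;base64,Qk2+BAAAAAAAAD4AAAAoAAAAYAAAAGAAAAABAAEAAAAAAIAEAAATCwAAEwsAAAIAAAAAAAAA////AAAAAAAAAAAAAAAAAAAAAAAAAAAAAAAAAAAAAAAAAAAAAAAAAAAAAAAAAAAAAAAAAAAAAAAAAAAAAAAAAAAAAAAAAAAAAAAAAAAAAAAAAAAAAAAAAAAAAAAAAAAAAAAAAAAAAAAAAAAAAAAAAAAAAAAAAAAAAAAAAAAAAAAAAAAAAAAAAAAAAAAAAAAAAAAAAAAAAAAAAAAAAAAAAAAAAAAAAAAAAAAAAAAAAAAAAAAAAAAAAAAAAAAAAAAAAAAAAAAAAAAAAAAAAAAAAAAAAAAAAAAAAAAAAAAAAAAAAAAAAAAAAAAAAAAAAAAAAAAAAAAAAAAAAAAAAAAAAAAAAAAAAAAAAAAAAAAAAAAAAAAAAAAAAAAAAAAAAAAAAAAAAAAAAAAAAAAAAAAAAAAAAAAAAAAAAAAAAAAAAAAAAAAAAAAAAAAAAAAAAAAAAAAAAAAAAAAAAAAAAAAAAAAAAAAAAAAAAAAAAAAAAAAAAAAAAAAAAAAAAAAAAAAAAAAAAAAAAAAAAAAAeAAAAAAAAAAAAAAA/gAAAAAAAAAAAAAf/4AAAAAAAAAAAAA//+AAAAAAAAAAAAB///gAAAAAAAAAAAB///gAAAAAAAAAAAD///gAAAAAAAAAAAD///gAAAAAAAAAAAH///AAAAAAAAAAAAH///AAAAAAAAAAAAH//+AAAAAAAAAAAAH//+AAAAAAAAAAAAP///AAAAAAAAAAAAP///n8AAAAAAAAAAP/////AAAAAAAAAAf/////AAAAAAAAAAf/////AAAAAAAAAA//////AAAAAAAAAB/////+AAAAAAAAAB/////+AAAAAAAAAD/////8AAAAAAAAB//////4AAAAAAAAD//////AAAAAAAAAD/////+AAAAAAAAAH/////8AAAAAAAAAP/////8AAAAAAAAAP/////4AAAAAAAAAP/////wAAAAAAAAAP/////gAAAAAAAAAP/+AH/gAAAAAAAAAP/QAH+AAAAAAAAAAAAAAH8AAAAAAAAAAAAAAH8AAAAAAAAAAAAAAH8AAAAAAAAAAAAAAH8AAAAAAAAAAAAAAH8AAAAAAAAAAAAAAD8AAAAAAAAAAAAAAD4AAAAAAAAAAAAAAD4AAAAAAAAAAAAAAD4AAAAAAAAAAAAAAD4AAAAAAAAAAAAAAAAAAAAAAAAAAAAAAAAAAAAAAAAAAAAAAAAAAAAAAAAAAAAAAAAAAAAAAAAAAAAAAAAAAAAAAAAAAAAAAAAAAAAAAAAAAAAAAAAAAAAAAAAAAAAAAAAAAAAAAAAAAAAAAAAAAAAAAAAAAAAAAAAAAAAAAAAAAAAAAAAAAAAAAAAAAAAAAAAAAAAAAAAAAAAAAAAAAAAAAAAAAAAAAAAAAAAAAAAAAAAAAAAAAAAAAAAAAAAAAAAAAAAAAAAAAAAAAAAAAAAAAAAAAAAAAAAAAAAAAAAAAAAAAAAAAAAAAAAAAAAAAAAAAAAAAAAAAAAAAAAAAAAAAAAAAAAAAAAAAAAAAAAAAAAAAAAAAAAAAAAA="/>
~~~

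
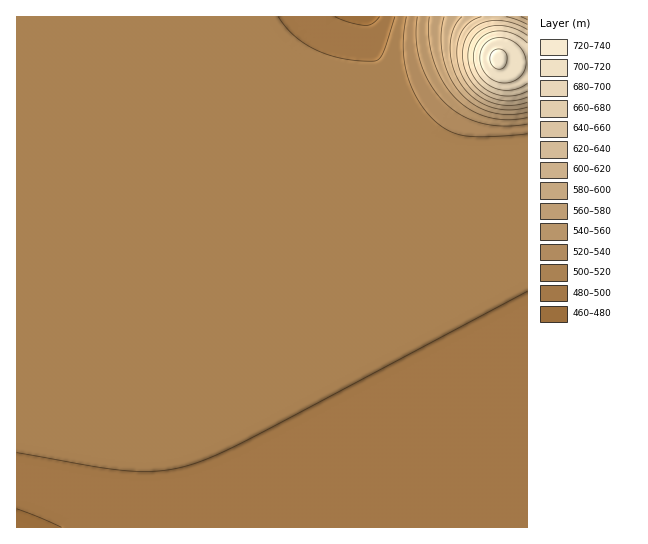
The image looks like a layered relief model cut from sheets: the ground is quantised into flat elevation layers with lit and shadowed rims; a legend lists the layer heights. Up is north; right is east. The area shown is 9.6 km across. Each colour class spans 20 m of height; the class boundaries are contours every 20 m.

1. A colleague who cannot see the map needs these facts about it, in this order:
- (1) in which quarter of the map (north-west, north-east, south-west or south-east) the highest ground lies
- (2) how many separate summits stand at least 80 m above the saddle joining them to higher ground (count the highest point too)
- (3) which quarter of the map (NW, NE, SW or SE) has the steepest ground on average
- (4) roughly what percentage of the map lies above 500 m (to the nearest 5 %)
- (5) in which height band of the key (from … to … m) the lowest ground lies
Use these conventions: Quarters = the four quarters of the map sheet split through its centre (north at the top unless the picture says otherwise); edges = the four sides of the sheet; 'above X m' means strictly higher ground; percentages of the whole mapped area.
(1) Look to the north-east quarter for the highest ground.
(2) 1 summit rises at least 80 m above its surroundings.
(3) Slopes are steepest in the north-east quarter.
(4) Ground above 500 m makes up about 75 % of the sheet.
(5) The lowest ground lies in the 460–480 m band.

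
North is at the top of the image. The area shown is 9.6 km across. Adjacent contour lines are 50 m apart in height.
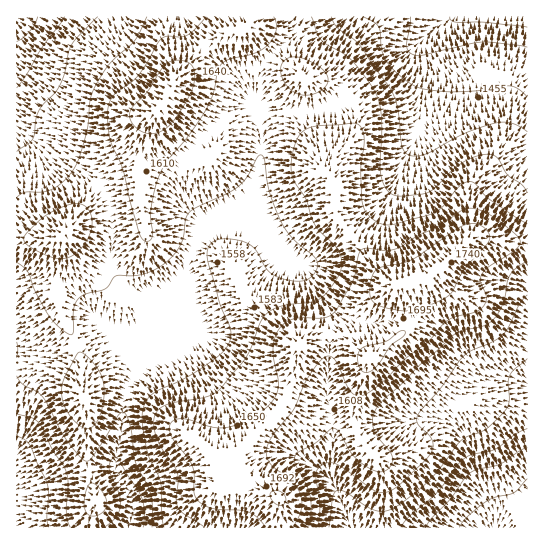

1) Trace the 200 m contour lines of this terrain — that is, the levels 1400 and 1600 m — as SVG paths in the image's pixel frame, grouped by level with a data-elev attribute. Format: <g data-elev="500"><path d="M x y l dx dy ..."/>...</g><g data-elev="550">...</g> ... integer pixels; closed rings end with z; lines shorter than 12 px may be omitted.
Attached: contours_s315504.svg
<g data-elev="1400"><path d="M426 527l5-8 19-20 14-20 6-6 7-3 24-6 18-13 8-3"/><path d="M17 436l8 4 5 5 17 37 2 11-2 24 2 10"/><path d="M527 47l-32-4-14-1-58 13-9 0-5-4-2-5 3-29"/><path d="M38 17l-8 14-13 11"/></g><g data-elev="1600"><path d="M308 527l3-16-1-13-4-13-11-22-1-5 2-4 19-11 15-13 4-2 5 4 13 22 10 10 16 8 5-1 5-2 4-7 0-7-14-18-5-11 0-9 4-10 42-41 35-31 8-4 21-5 10-6 5-7 5-10 7-28 7-8 10-6"/><path d="M55 258l10 0 8-2 8-7 6-10 4-10 1-10-3-9-6-5-5-1-7 0-18 7-12 8-16 16-1 6 5 5 14 8z"/><path d="M527 223l-36-22-7-7-9-10-5-2-5 1-6 3-16 20-10 7-40 12-7 0-7-2-12-9-5-11-1-34 3-30-3-12-7-4-33 3-11 2-8 4-5 8-4 13-2 12 1 10 3 8 11 16 9 26 20 21 5 7 2 10-3 12-12 17-9 8-8 2-28 4-9 3-7 5-6 9-8 23-6 11-28 34-13 6-39 8-8 5-4 8 0 11 4 12 19 32 1 8-2 18 2 8 5 6 22 14"/><path d="M298 94l11 1 10-3 8-7 1-7-5-8-9-7-13-5-10-1-8 5-2 5 0 6 6 13z"/><path d="M206 17l-12 13-7 5-6 2-14-1-6 3-22 35-7 8-17 11-6 12-1 16 2 20 13 28 16 64 3 6 4 2 4-1 3-5-2-25 4-20 4-15 7-13 22-25 19-28 6-16 6-26 8-7 27-7 13-8 6-7 3-8 0-7-2-6"/></g>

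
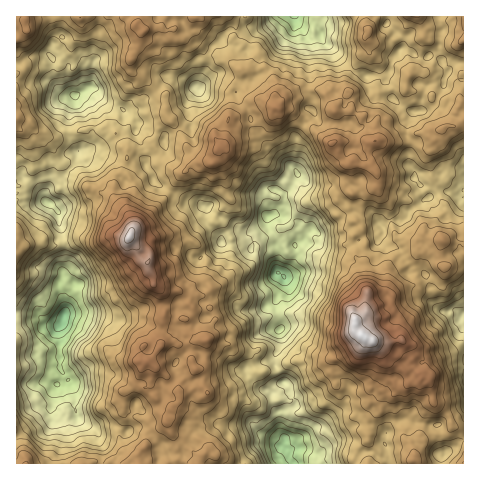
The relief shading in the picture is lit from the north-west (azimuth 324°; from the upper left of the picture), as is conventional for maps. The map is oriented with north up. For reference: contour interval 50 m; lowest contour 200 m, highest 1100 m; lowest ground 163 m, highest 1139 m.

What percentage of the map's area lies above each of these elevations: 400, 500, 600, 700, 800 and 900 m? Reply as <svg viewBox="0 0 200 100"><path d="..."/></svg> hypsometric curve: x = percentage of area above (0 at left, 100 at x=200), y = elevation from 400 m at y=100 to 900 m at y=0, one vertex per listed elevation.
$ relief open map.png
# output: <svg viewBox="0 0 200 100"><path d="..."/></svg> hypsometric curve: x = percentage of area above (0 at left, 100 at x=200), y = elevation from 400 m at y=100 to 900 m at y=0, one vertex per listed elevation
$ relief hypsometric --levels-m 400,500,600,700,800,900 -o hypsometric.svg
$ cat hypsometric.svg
<svg viewBox="0 0 200 100"><path d="M183 100l-18-20-27-20-48-20-52-20-27-20"/></svg>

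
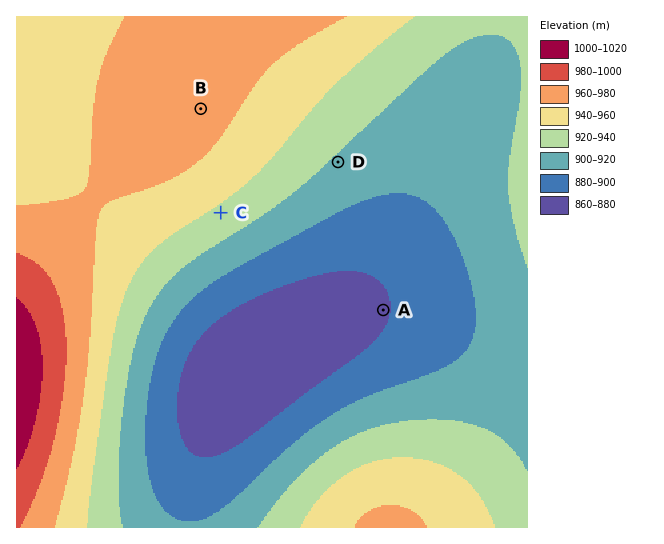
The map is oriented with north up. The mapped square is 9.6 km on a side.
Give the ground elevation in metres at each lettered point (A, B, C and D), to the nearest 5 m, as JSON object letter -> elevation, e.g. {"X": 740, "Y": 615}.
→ {"A": 880, "B": 965, "C": 935, "D": 915}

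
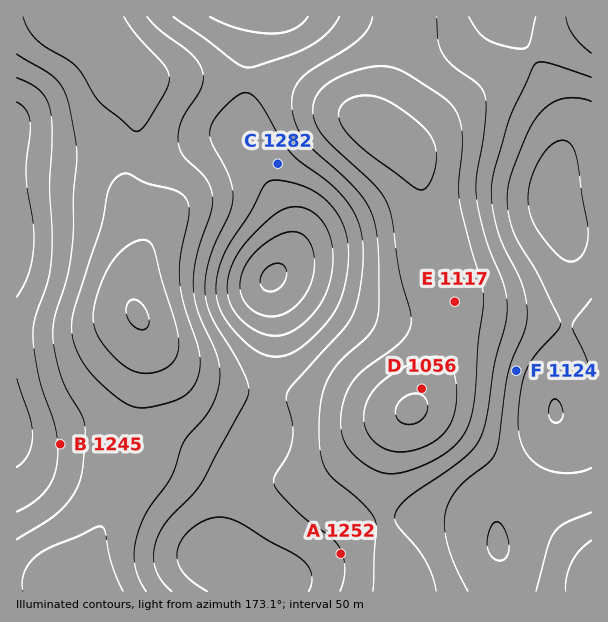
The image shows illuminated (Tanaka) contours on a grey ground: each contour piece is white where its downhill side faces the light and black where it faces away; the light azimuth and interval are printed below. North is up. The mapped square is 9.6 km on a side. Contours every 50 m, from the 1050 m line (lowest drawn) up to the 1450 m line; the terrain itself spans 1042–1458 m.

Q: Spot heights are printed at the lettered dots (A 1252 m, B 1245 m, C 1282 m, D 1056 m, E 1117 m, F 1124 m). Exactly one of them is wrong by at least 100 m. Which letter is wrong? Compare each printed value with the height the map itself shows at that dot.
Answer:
F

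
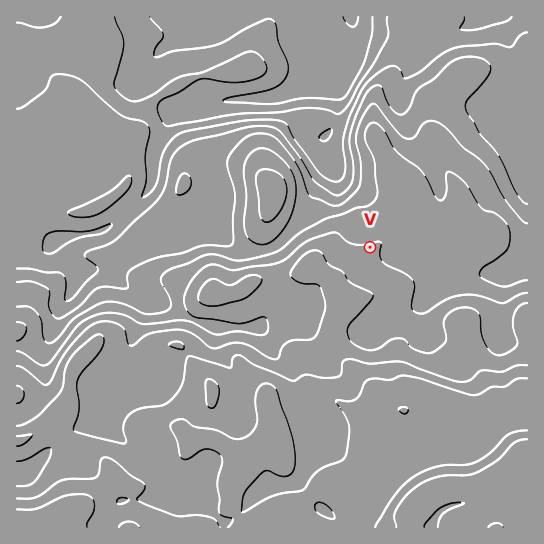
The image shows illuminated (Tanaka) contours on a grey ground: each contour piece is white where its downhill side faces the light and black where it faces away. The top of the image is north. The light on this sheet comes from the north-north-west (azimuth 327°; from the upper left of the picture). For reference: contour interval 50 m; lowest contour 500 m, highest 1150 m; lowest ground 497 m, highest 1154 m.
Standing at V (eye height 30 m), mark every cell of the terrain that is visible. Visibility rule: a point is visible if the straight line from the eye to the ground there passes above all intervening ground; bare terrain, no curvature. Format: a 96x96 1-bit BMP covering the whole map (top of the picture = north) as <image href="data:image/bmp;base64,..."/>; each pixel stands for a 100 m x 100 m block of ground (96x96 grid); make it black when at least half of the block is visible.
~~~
<image width="96" height="96" href="data:image/bmp;base64,Qk2+BAAAAAAAAD4AAAAoAAAAYAAAAGAAAAABAAEAAAAAAIAEAAATCwAAEwsAAAIAAAAAAAAA////AAAAAAAAAAAAAAAAAAAAAAAAAAAAAAAAAAAAAAAAAAAAAAAAAAAAAAAAAAAAAAAAAAAAAAAAAAAAAAAAAAAAAAAAAAAAAAAAAAAAAAAAAAAAAAAAAAAAAAAAAAAAAAAAAAAAAAAAAAAAAAAAAAAAAAAAAAAAAAAAAAAAAAAAAAAAAAAAAAAAAEAAAAAAAAAAAAAAAGAAAAAAAAAAAAAAADgAAAAAAAAAAAAAADwAAAAAAAAAAAAAAB4AAAAAAAAAAAAAAA8AAAAAAAAAAAAAAA8AAAAAAADAAAAAAAcAAAAAAACAAAAAAAAAAAAAAAAAAAAAAAAAAAAAAAAAAAAAAAAAAAAAAAAAAAAAAAAAAAAAAADAAYAAB4AAAAAABADAB8PAD8QAAAAABgHAHN/j//4AAAAABgHAfH////8AAAAABgOAGH////8AAAAADgeAAH////8AAAAAHAYAAP////8AAAAAAAAAAf///+cAAAAAAAAAA////4AAAAAAAAAAA////gAAAAAAAAAAAAf//gAAAAAAAAAAAAP//AAAAAAAAAAAAAHf8AAAAAAAAAAAAAD/4AAAAAAAAAAAAAB/4AIAAAAAAAAAAAA/8AcAAAAAAAAAAAAP8A8AAAAAAAAAAAAH+A8AAAAAAAAAAAAH/B8AAAAAAAAAAAAD/z8AAAAAAAAAAAAD//8AAAAAAAAAD8AB//8AAAAAAAAAD/gB//8AAAAAAAAAD/8A//8AAAAAAAAAD//9//8AAAAAAAAAP///gf8AAAAAAAAB////weMAAAAAAAAB////4+AAAAAAAAAB////9/AAAAAAAAAA//////AAAAAAAAAA//////AAAAAAAAAAP/////AAAAAAAAAAH/////AAAAAAAAAAH////fAAAAAAAAMAD///+PAAAAAAAAPAB///+OAAAAAAAAHgA///+OAAAAAAAAHwAf//+MAAAAAAAAD4AP//+IAAAAAAAAD4AH/38AAAAAAAAAD8AH/j8AAAAAAAAAD8AH/h8AAAAAAAAAD+AH/B4AAAAAAAAAB+AH+B4AAAAAAAAAB+AP+BwAAAAAAAAAB8AP8DwAAAAAAAAAB8AP4DgAAAAAAAAAB8Af4HgAAAAAAAAAD8A/wHAAAAAAAAAAD4A/gHAAAAAAAAAAD4A/gGAAAAAAAAAAB4APAEAAAAAAAAAAB4AAAAAAAAAAAAAAA+AAAAAAAAAAAAAAAfwAAAAAAAAAAAAAAH4AAAAAAAAAAAAAAAAAAAAAAAAAAAAAAAAAAAAAAAAAAAAAAAAAAAAAAAAAAAAAAAAAAAAAAAAAAAAAAAAAAAAAAAAAAAAA+AAAAAAAAAAAAAAD/gAAAAAAAAAAAAAP/wAAAAAAAAAAAAAH/8AAAAEAAAAAAAAB//wAAAAAAAAAAAAA//wAAAAAAAAAAAAA//4AAAAAAAAAAAAAf/4AAAAAAAAAAAAAf/4AAAAAAAAAAAAAf/4AAAAAAAAAAAAAP/4AAAAAAAAAAAAAP/4AAAAAAAAAAAAAf/4AAAAAA="/>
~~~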